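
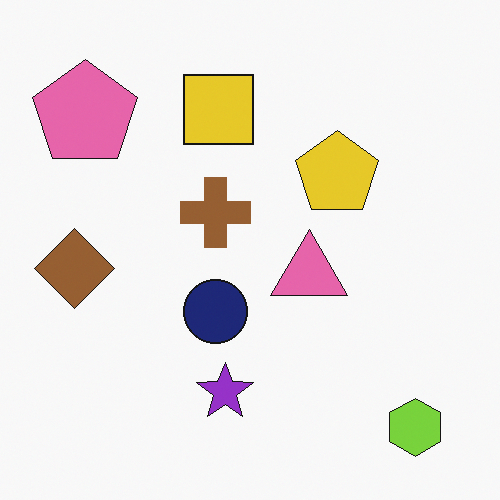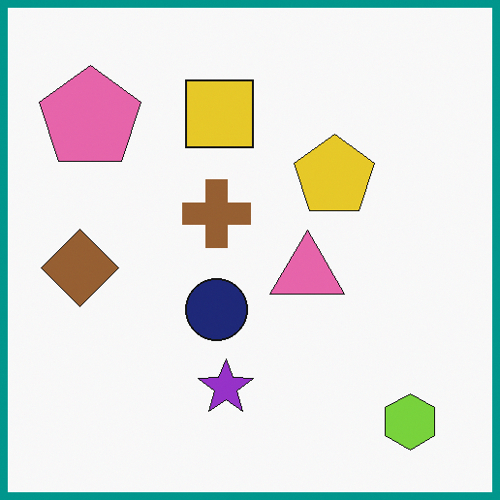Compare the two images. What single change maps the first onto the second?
Framed with a teal border.

A solid teal frame runs around the edge of the second image, with the content slightly shrunk inside it.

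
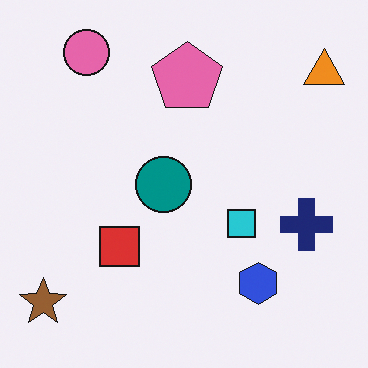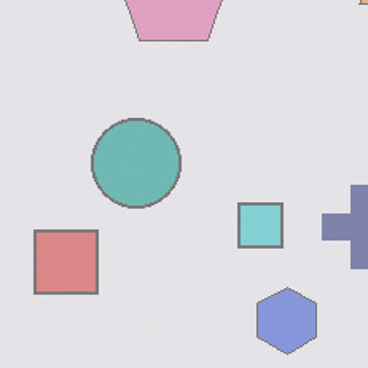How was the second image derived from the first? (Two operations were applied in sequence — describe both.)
The second image is the first cropped to a modestly smaller region and rescaled, then given much lower contrast.

The visible shapes are larger and the field of view is narrower; shapes near the original edges may be partly or wholly outside the frame — a crop-and-rescale. Tones are pushed toward mid-grey across the whole image — a global contrast change.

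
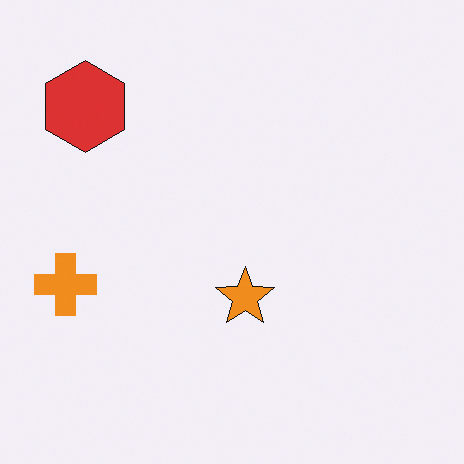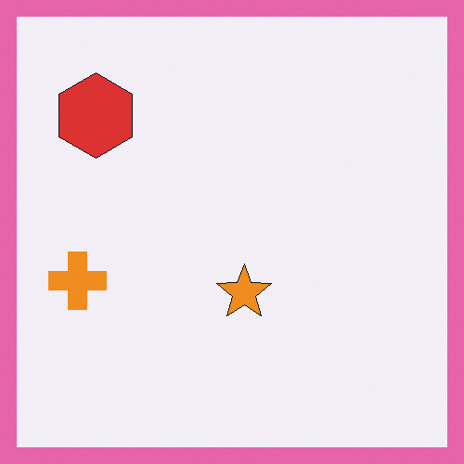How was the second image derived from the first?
This is the original image framed with a pink border.

A solid pink frame runs around the edge of the second image, with the content slightly shrunk inside it.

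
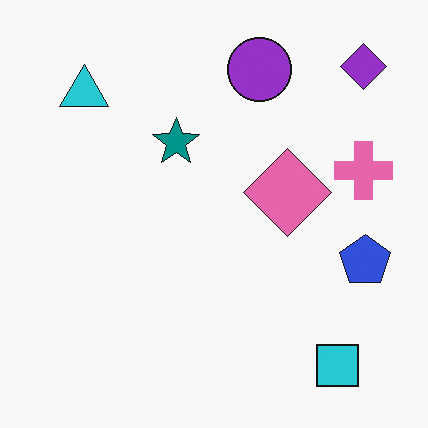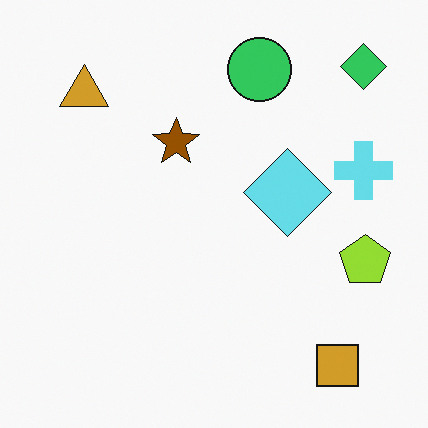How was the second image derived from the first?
This is the original image hue-shifted through roughly half the color wheel.

Every shape's color has rotated by the same amount around the hue wheel — a uniform hue shift.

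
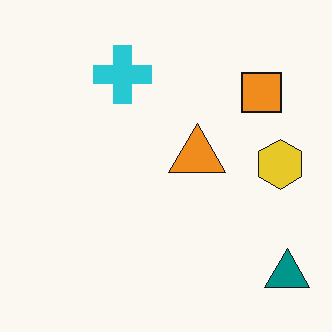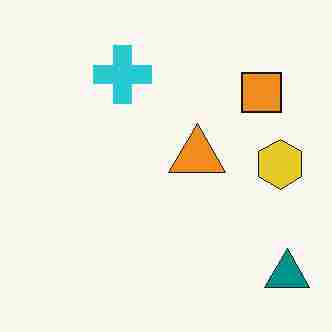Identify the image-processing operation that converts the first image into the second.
This is the original image heavily JPEG-compressed with obvious blocking artifacts.

Blocky 8×8 compression artifacts appear around shape edges and the flat background shows ringing — characteristic JPEG degradation.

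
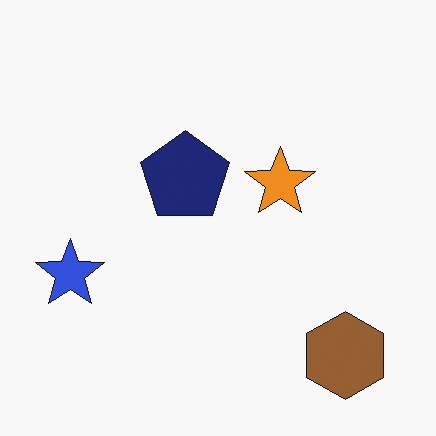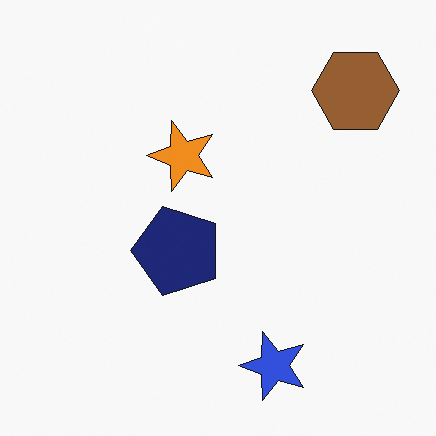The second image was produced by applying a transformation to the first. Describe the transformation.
It was rotated 90° counter-clockwise.

The brown hexagon sits in the bottom-right of the first image and the top-right of the second — consistent with a whole-image 90° counter-clockwise rotation.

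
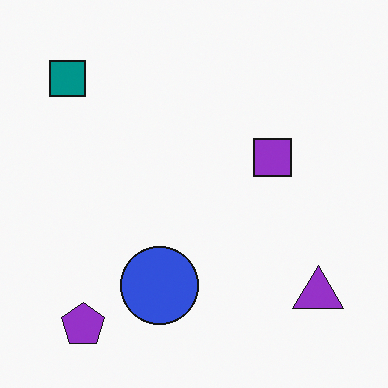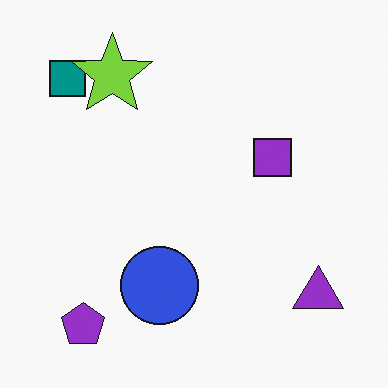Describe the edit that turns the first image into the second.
The transformation is: overlaid with an additional lime star.

A lime star appears in the second image that is absent from the first.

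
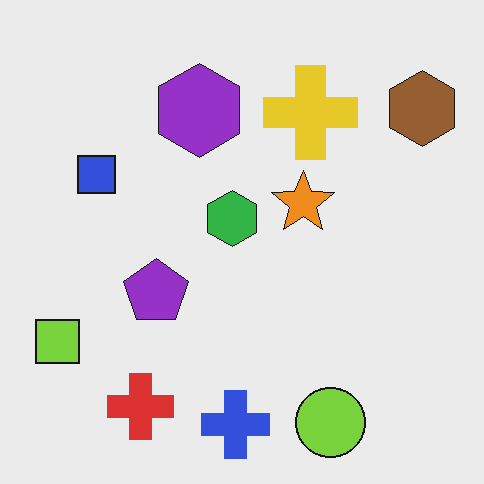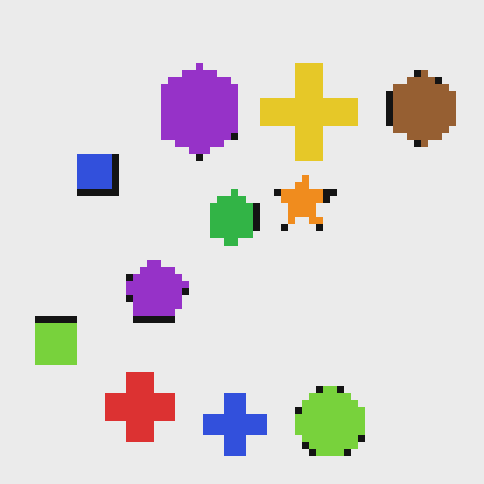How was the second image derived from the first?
This is the original image pixelated into visible square blocks.

Shapes are reduced to large square blocks; fine edges and outlines are lost — a downscale-then-upscale (mosaic) effect.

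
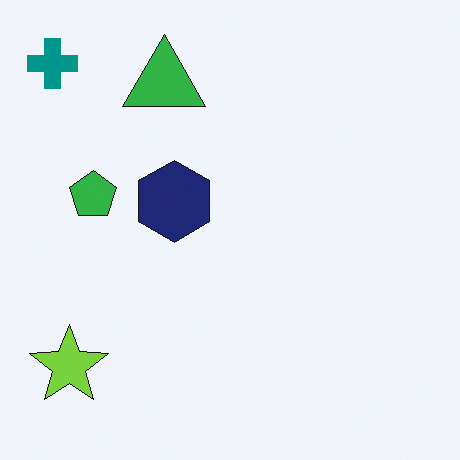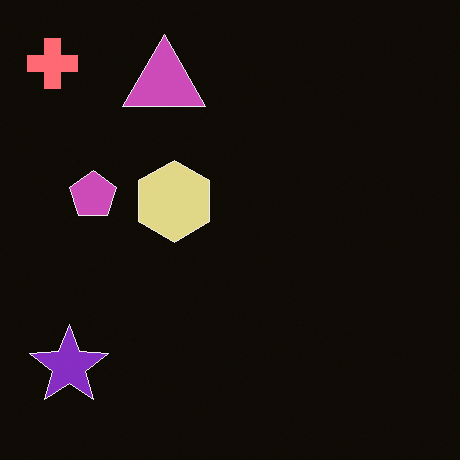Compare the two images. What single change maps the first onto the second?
Color-inverted (negative).

The light background has become dark and every shape's color is its complement — a photographic negative.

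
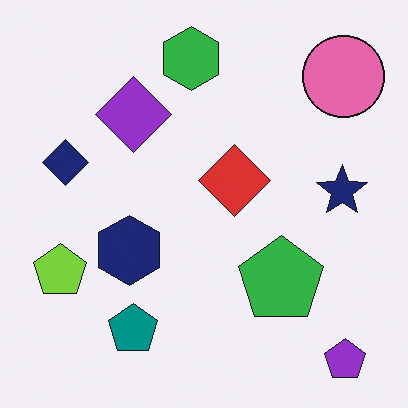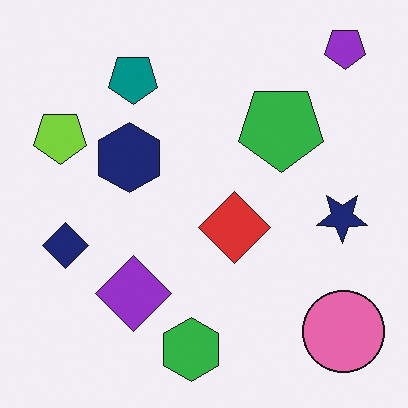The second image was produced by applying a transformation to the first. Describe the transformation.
The transformation is: flipped vertically (top ↔ bottom).

The purple pentagon is in the bottom-right of the first image and the top-right of the second — shapes on opposite sides of the horizontal midline have swapped in a mirror flip.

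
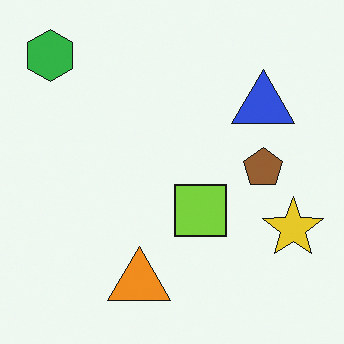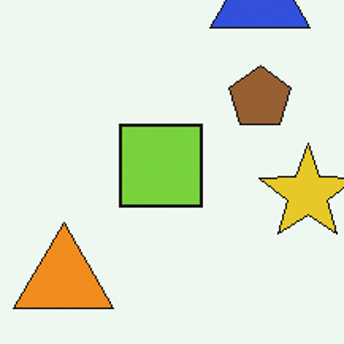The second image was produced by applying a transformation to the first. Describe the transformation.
Cropped to a modestly smaller region and rescaled.

The visible shapes are larger and the field of view is narrower; shapes near the original edges may be partly or wholly outside the frame — a crop-and-rescale.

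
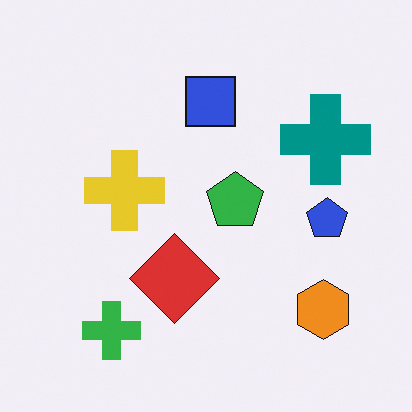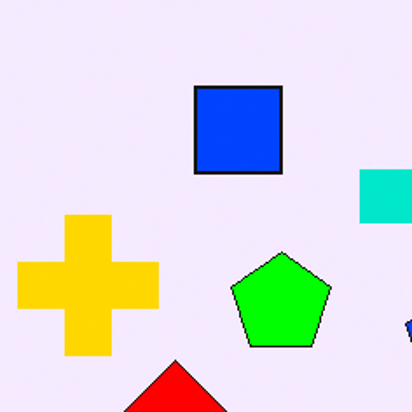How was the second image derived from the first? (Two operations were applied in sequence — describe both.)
The transformation is: made much more vivid (saturation change), then cropped tightly and scaled back up.

All colors are more vivid — a global saturation change. The visible shapes are larger and the field of view is narrower; shapes near the original edges may be partly or wholly outside the frame — a crop-and-rescale.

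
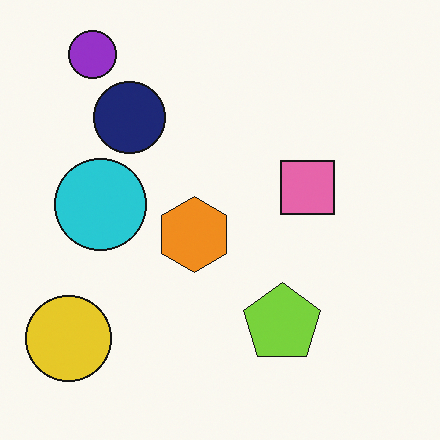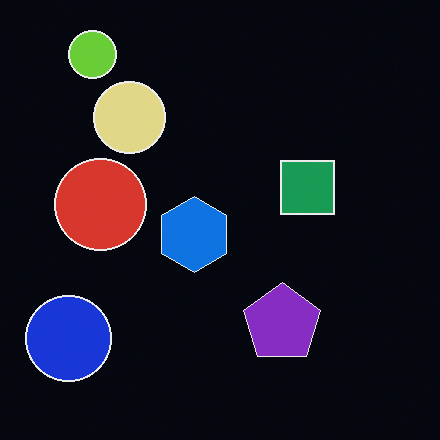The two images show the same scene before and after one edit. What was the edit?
The second image is the first color-inverted (negative).

The light background has become dark and every shape's color is its complement — a photographic negative.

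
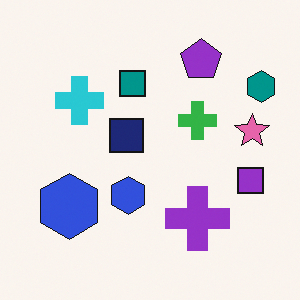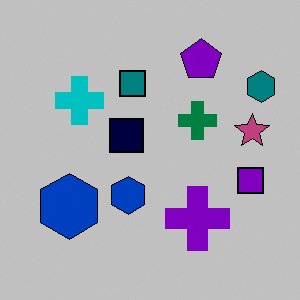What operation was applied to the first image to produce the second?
The second image is the first heavily posterized to just a handful of flat colors.

Each flat color has snapped to a coarser quantized level — most visibly, the near-white background has dropped to a flat grey.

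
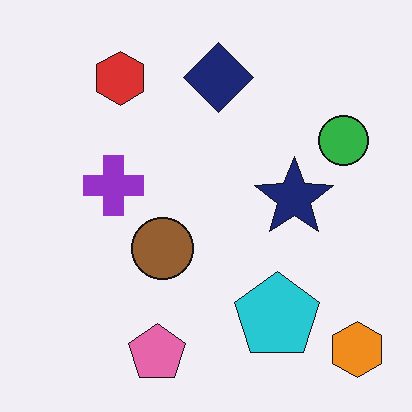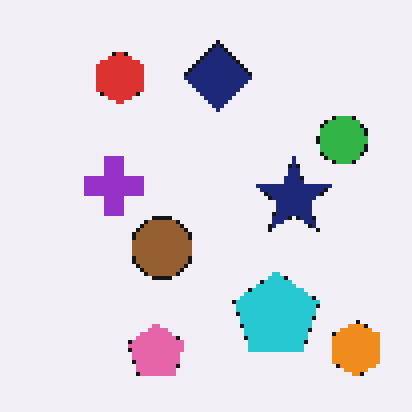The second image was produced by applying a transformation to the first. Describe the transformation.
Mildly pixelated.

Shapes are reduced to large square blocks; fine edges and outlines are lost — a downscale-then-upscale (mosaic) effect.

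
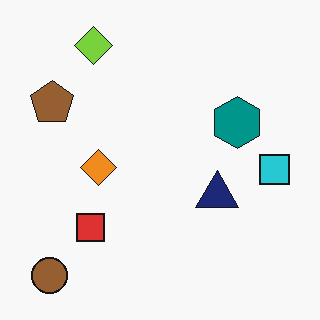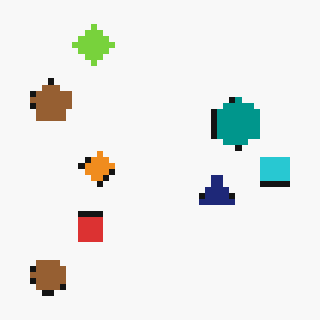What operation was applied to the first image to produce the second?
The image was moderately pixelated.

Shapes are reduced to large square blocks; fine edges and outlines are lost — a downscale-then-upscale (mosaic) effect.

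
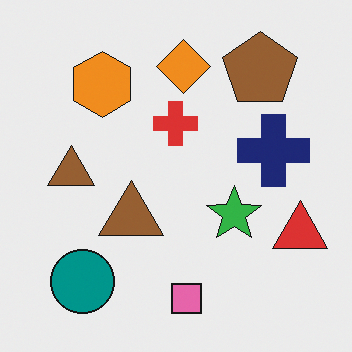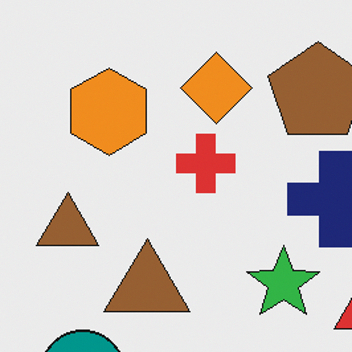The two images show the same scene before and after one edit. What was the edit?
The image was cropped slightly and scaled back up.

The visible shapes are larger and the field of view is narrower; shapes near the original edges may be partly or wholly outside the frame — a crop-and-rescale.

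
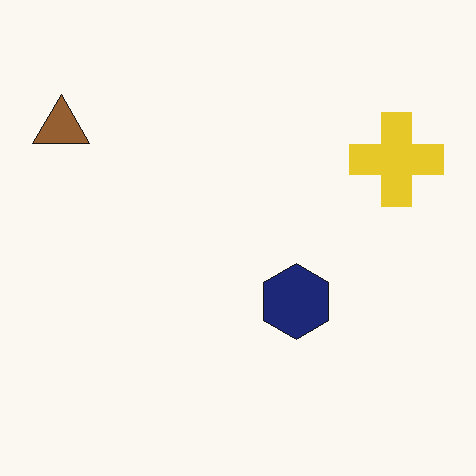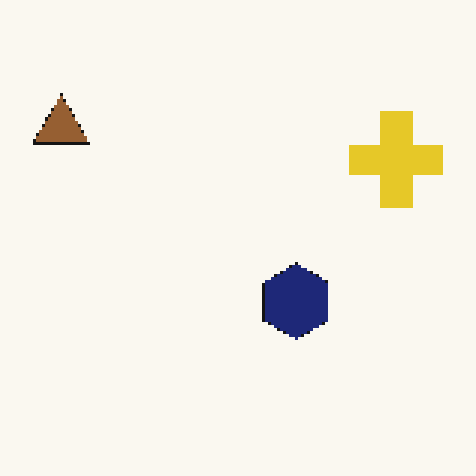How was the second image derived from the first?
Lightly pixelated (a mild mosaic effect).

Shapes are reduced to large square blocks; fine edges and outlines are lost — a downscale-then-upscale (mosaic) effect.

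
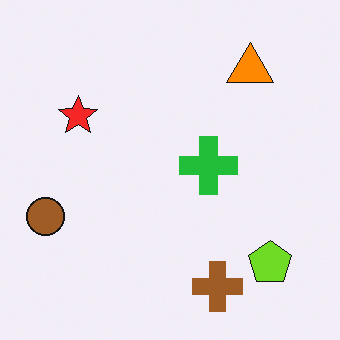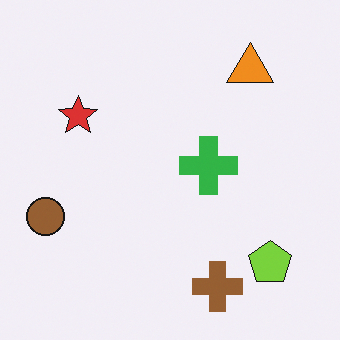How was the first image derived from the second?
The first image is the second slightly oversaturated.

All colors are more vivid — a global saturation change.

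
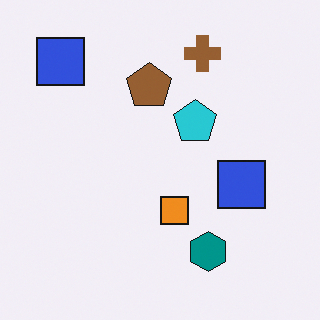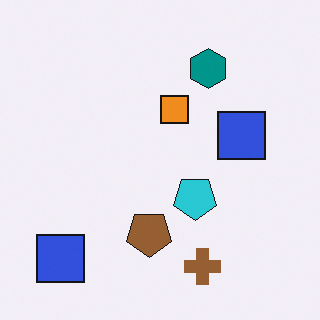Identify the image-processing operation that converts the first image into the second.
This is the original image flipped vertically (top ↔ bottom).

The brown cross is in the top of the first image and the bottom of the second — shapes on opposite sides of the horizontal midline have swapped in a mirror flip.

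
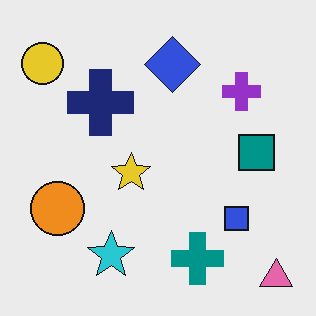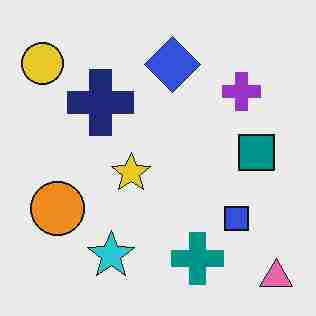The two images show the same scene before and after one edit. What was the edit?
Degraded with heavy JPEG compression.

Blocky 8×8 compression artifacts appear around shape edges and the flat background shows ringing — characteristic JPEG degradation.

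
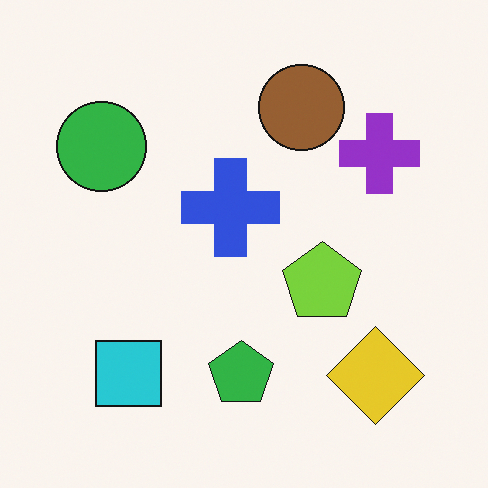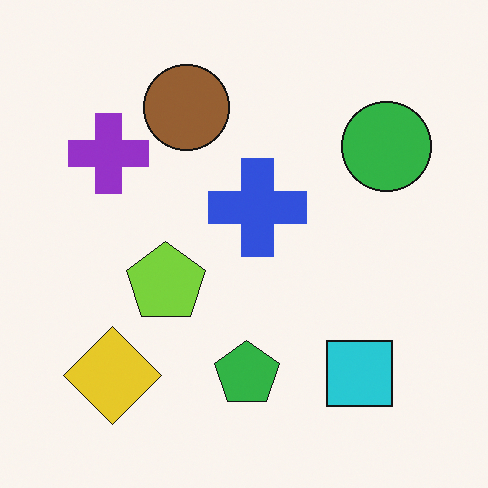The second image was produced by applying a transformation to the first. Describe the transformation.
The transformation is: flipped horizontally (left ↔ right).

The green circle is in the top-left of the first image and the top-right of the second — shapes on opposite sides of the vertical midline have swapped in a mirror flip.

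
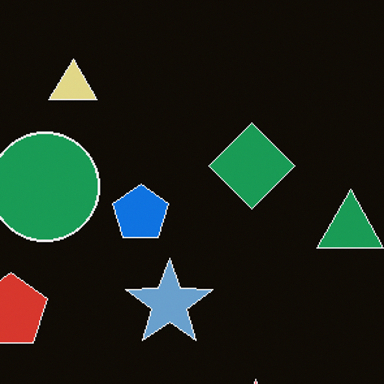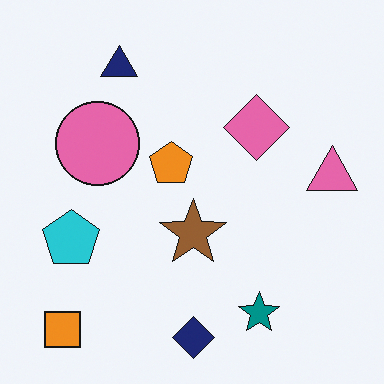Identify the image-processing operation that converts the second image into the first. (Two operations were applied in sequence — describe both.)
Color-inverted (negative), then cropped slightly and scaled back up.

The light background has become dark and every shape's color is its complement — a photographic negative. The visible shapes are larger and the field of view is narrower; shapes near the original edges may be partly or wholly outside the frame — a crop-and-rescale.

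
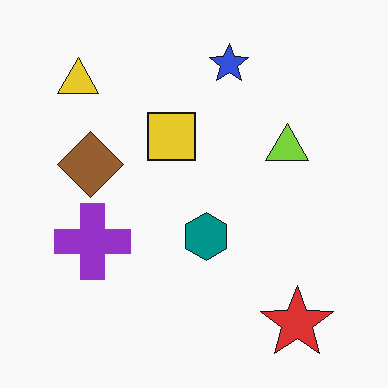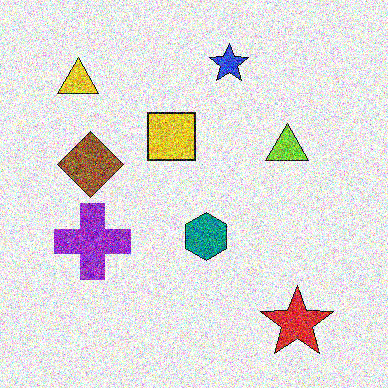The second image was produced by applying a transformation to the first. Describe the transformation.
Degraded with heavy additive noise.

Random speckle covers the whole image, including the flat background.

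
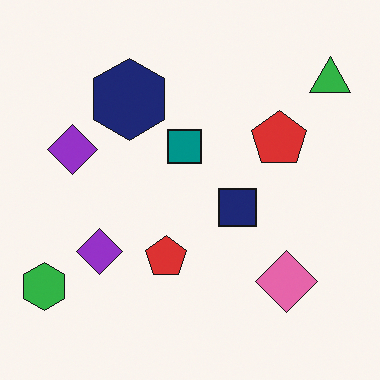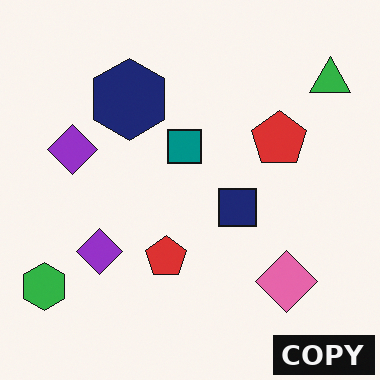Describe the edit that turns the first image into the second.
This is the original image watermarked with the text "COPY" in the lower-right corner.

A dark label reading "COPY" appears in the lower-right corner.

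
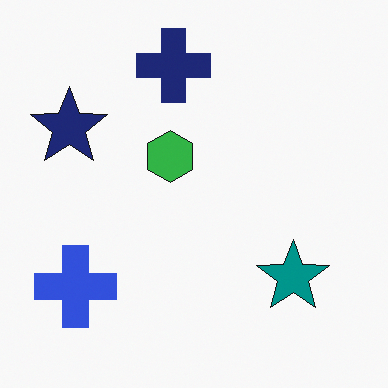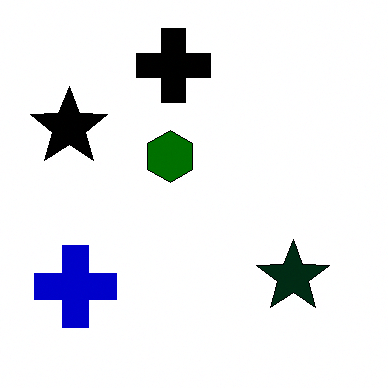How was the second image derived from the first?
This is the original image boosted in contrast.

Tones are pushed away from mid-grey across the whole image — a global contrast change.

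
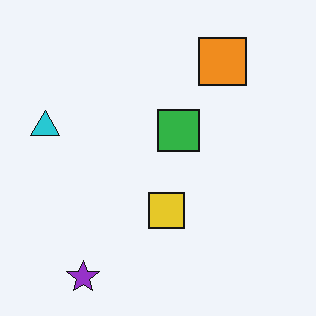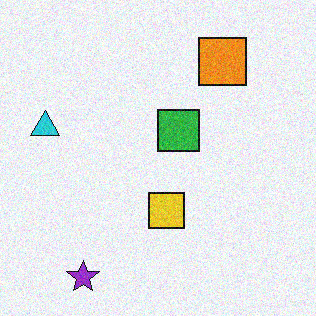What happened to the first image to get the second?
Degraded with moderate additive noise.

Random speckle covers the whole image, including the flat background.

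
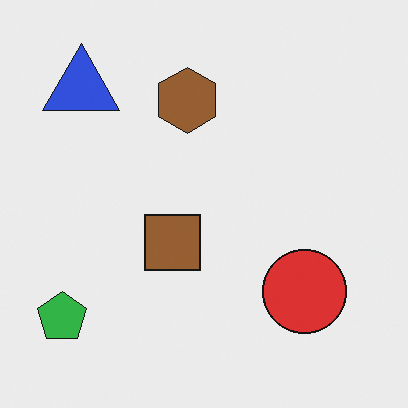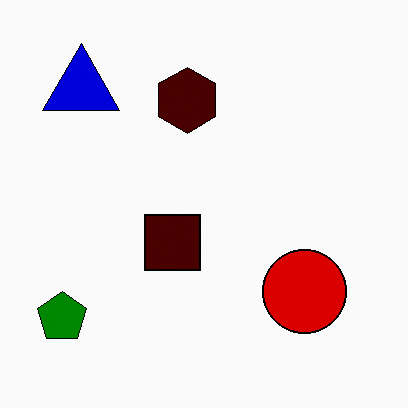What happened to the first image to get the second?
This is the original image given much higher contrast.

Tones are pushed away from mid-grey across the whole image — a global contrast change.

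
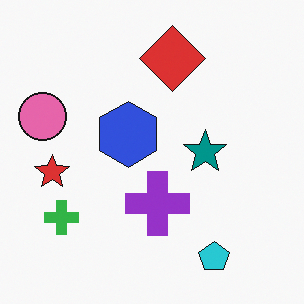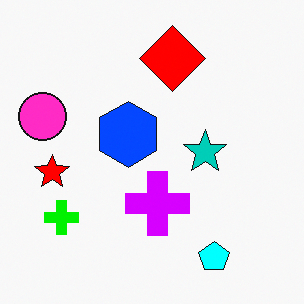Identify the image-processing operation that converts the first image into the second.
It was heavily oversaturated.

All colors are more vivid — a global saturation change.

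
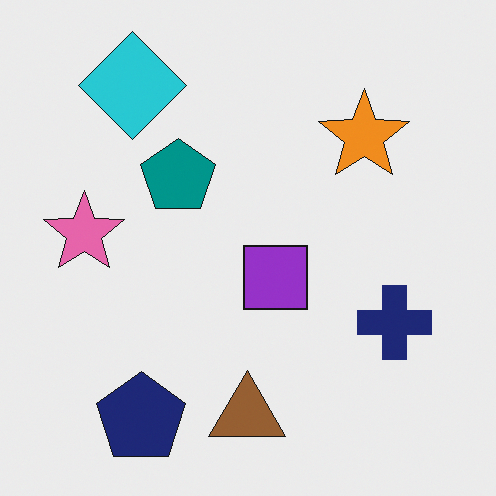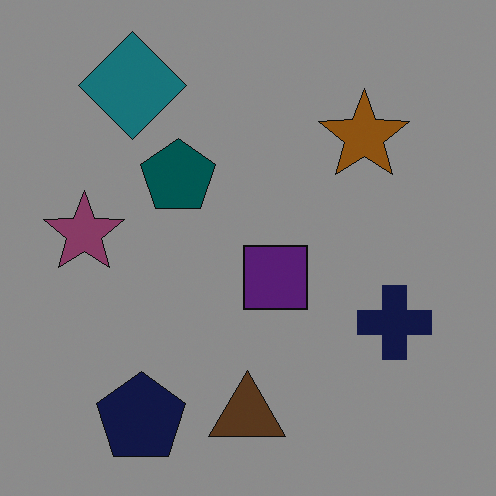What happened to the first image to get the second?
The second image is the first substantially darkened.

Every pixel — background and shapes alike — is uniformly darkened.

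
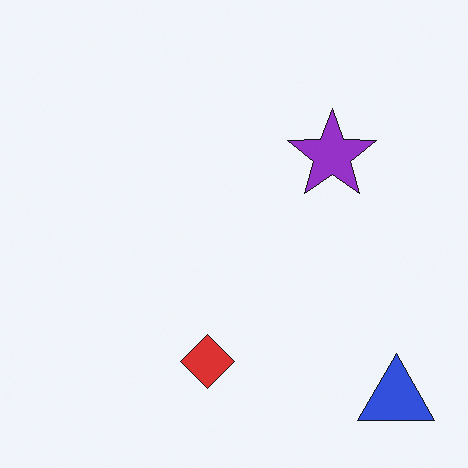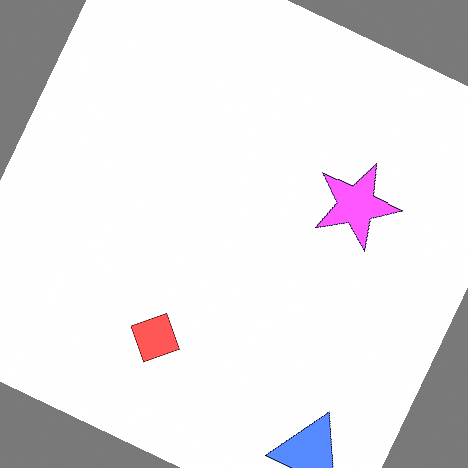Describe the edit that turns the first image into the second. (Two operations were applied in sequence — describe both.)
This is the original image rotated clockwise by a moderate amount, then brightened a lot.

Every shape is tilted by the same angle and the image corners show triangular fill wedges — a whole-image rotation by a non-right angle. Every pixel — background and shapes alike — is uniformly brightened.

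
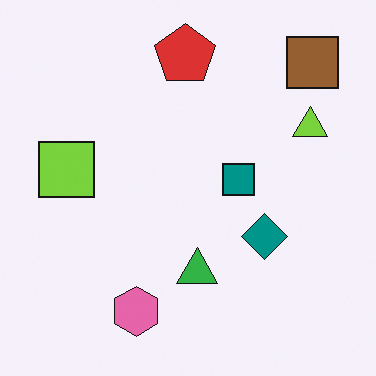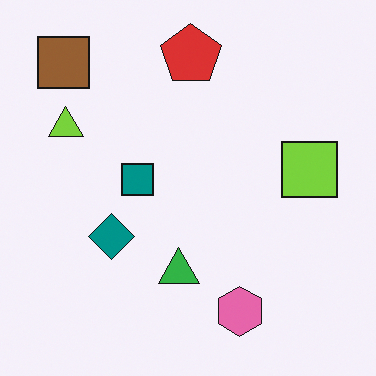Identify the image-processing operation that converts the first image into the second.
The transformation is: flipped horizontally (left ↔ right).

The brown square is in the top-right of the first image and the top-left of the second — shapes on opposite sides of the vertical midline have swapped in a mirror flip.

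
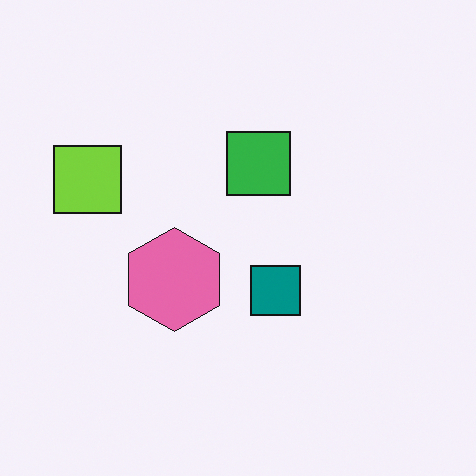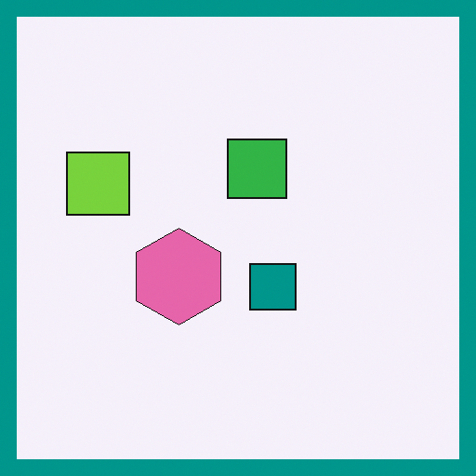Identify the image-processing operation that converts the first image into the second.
The image was framed with a teal border.

A solid teal frame runs around the edge of the second image, with the content slightly shrunk inside it.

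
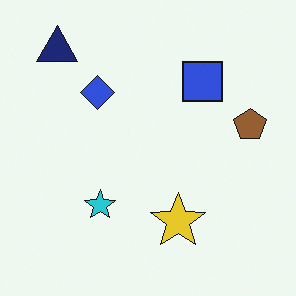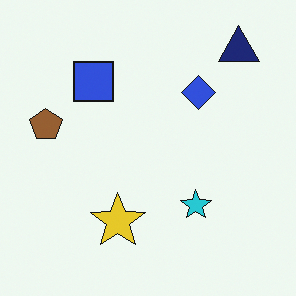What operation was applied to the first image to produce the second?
This is the original image flipped horizontally (left ↔ right).

The brown pentagon is in the right of the first image and the left of the second — shapes on opposite sides of the vertical midline have swapped in a mirror flip.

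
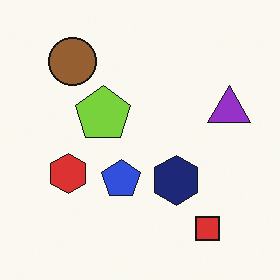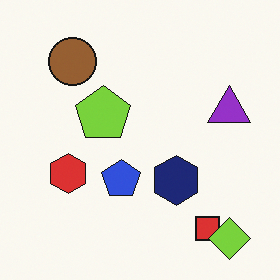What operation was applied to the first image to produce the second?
The image was overlaid with an additional lime diamond.

A lime diamond appears in the second image that is absent from the first.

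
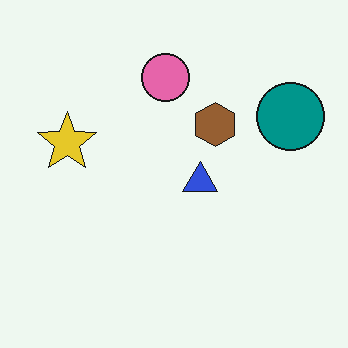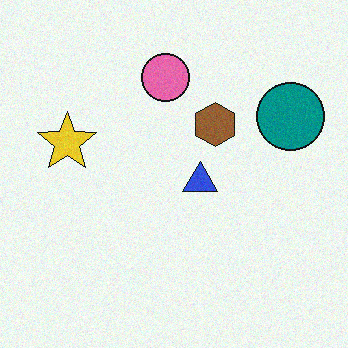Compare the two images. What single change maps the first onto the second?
Degraded with subtle gaussian noise.

Random speckle covers the whole image, including the flat background.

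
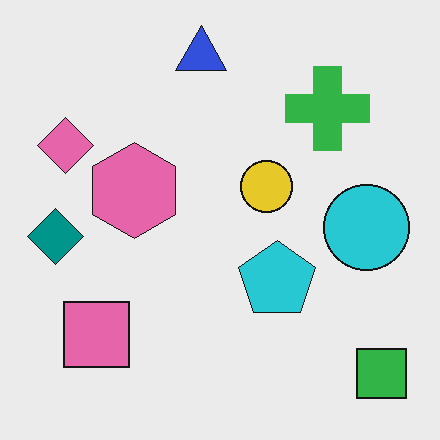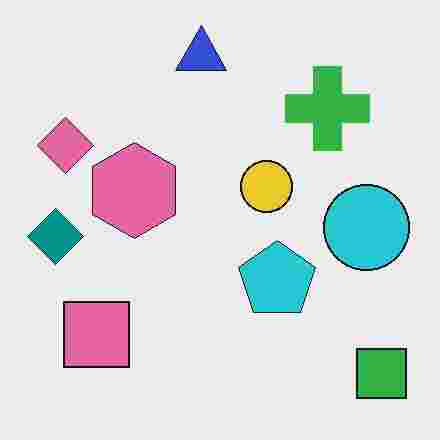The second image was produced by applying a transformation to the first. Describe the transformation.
The image was heavily JPEG-compressed with obvious blocking artifacts.

Blocky 8×8 compression artifacts appear around shape edges and the flat background shows ringing — characteristic JPEG degradation.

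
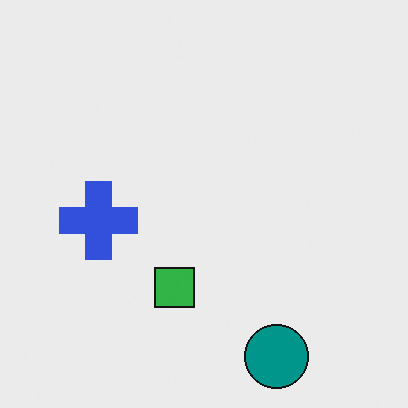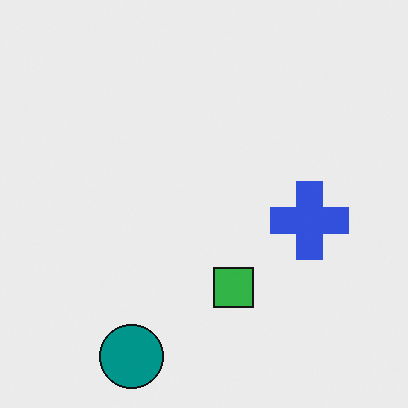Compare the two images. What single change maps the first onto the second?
The second image is the first flipped horizontally (left ↔ right).

The blue cross is in the left of the first image and the right of the second — shapes on opposite sides of the vertical midline have swapped in a mirror flip.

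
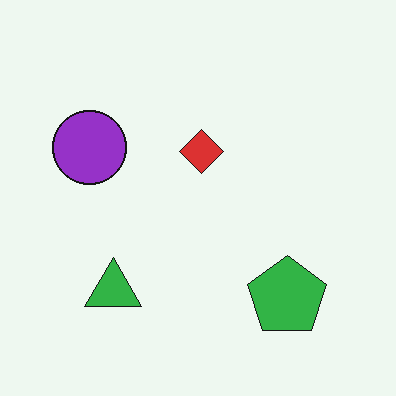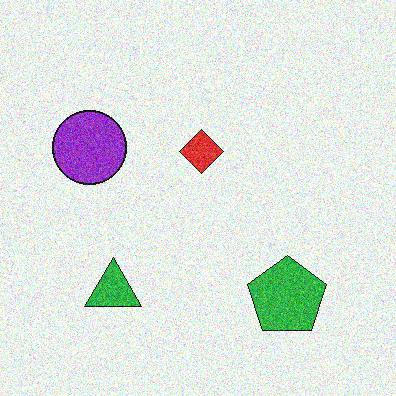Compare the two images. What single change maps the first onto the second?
This is the original image degraded with moderate additive noise.

Random speckle covers the whole image, including the flat background.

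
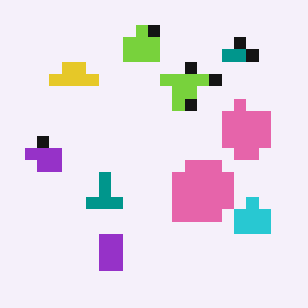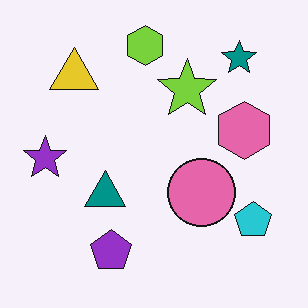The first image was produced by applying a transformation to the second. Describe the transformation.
It was heavily pixelated into large blocks.

Shapes are reduced to large square blocks; fine edges and outlines are lost — a downscale-then-upscale (mosaic) effect.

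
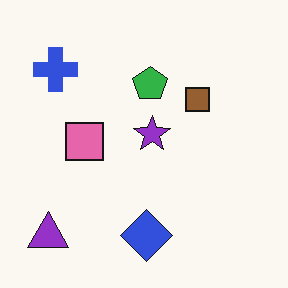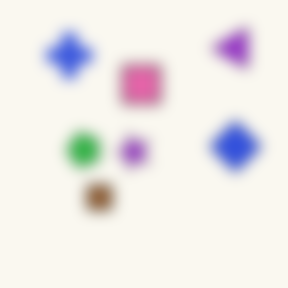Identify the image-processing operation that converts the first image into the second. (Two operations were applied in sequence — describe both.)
Transposed (reflected across the top-left ↔ bottom-right diagonal), then heavily blurred.

Shapes have swapped their row and column positions — what was in the top-right is now in the bottom-left — a diagonal reflection. Shape edges and outlines are uniformly softened across the whole image.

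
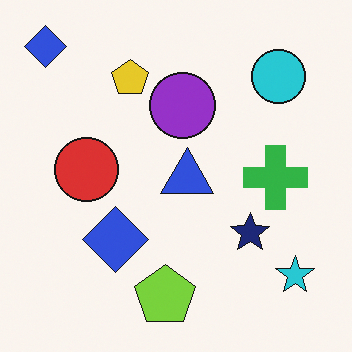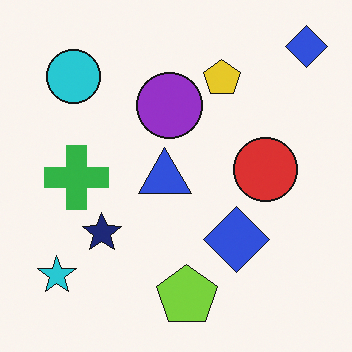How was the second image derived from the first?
The second image is the first flipped horizontally (left ↔ right).

The cyan star is in the bottom-right of the first image and the bottom-left of the second — shapes on opposite sides of the vertical midline have swapped in a mirror flip.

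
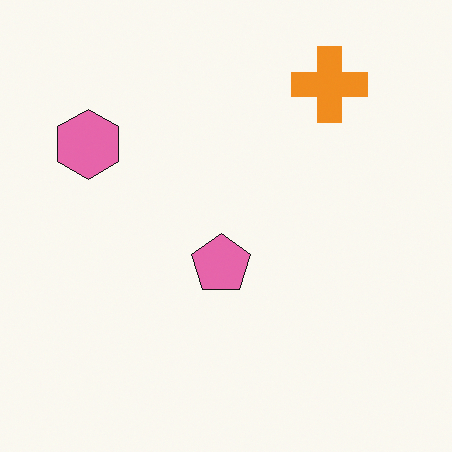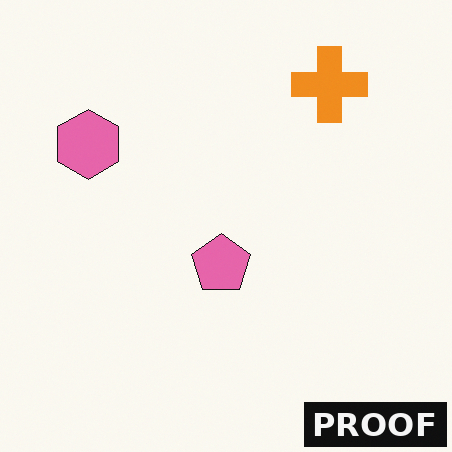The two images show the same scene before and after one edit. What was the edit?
The image was watermarked with the text "PROOF" in the lower-right corner.

A dark label reading "PROOF" appears in the lower-right corner.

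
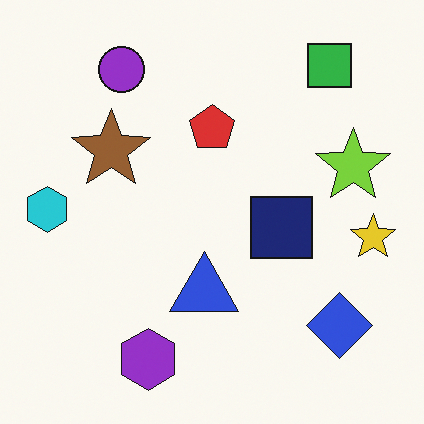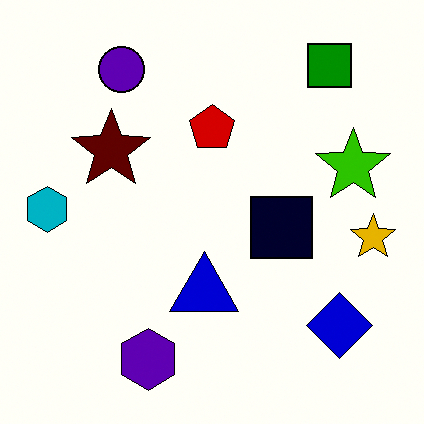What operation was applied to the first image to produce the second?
It was given much higher contrast.

Tones are pushed away from mid-grey across the whole image — a global contrast change.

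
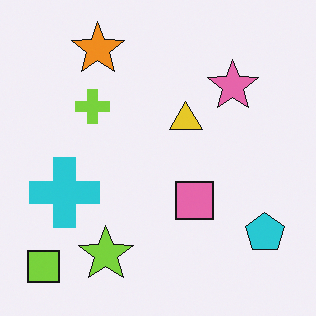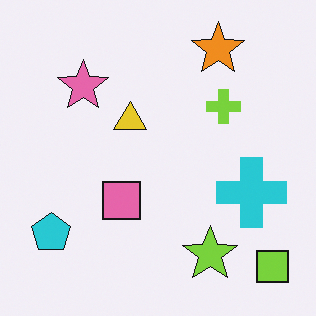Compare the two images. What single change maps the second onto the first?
The image was flipped horizontally (left ↔ right).

The lime square is in the bottom-right of the second image and the bottom-left of the first — shapes on opposite sides of the vertical midline have swapped in a mirror flip.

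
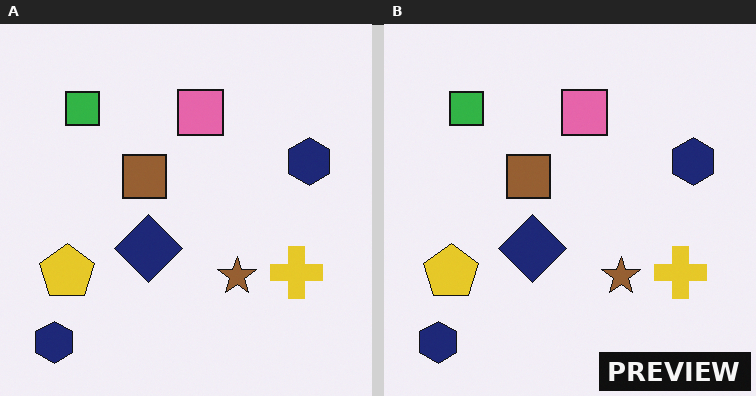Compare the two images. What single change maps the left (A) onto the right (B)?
Watermarked with the text "PREVIEW" in the lower-right corner.

A dark label reading "PREVIEW" appears in the lower-right corner.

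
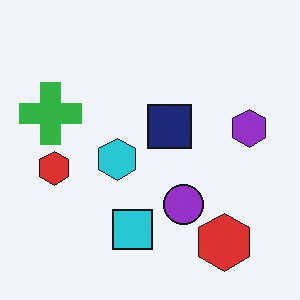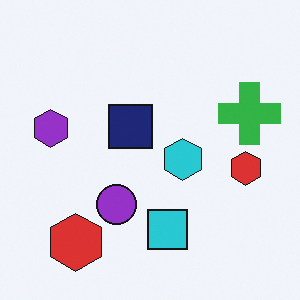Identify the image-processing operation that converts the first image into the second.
This is the original image flipped horizontally (left ↔ right).

The green cross is in the left of the first image and the right of the second — shapes on opposite sides of the vertical midline have swapped in a mirror flip.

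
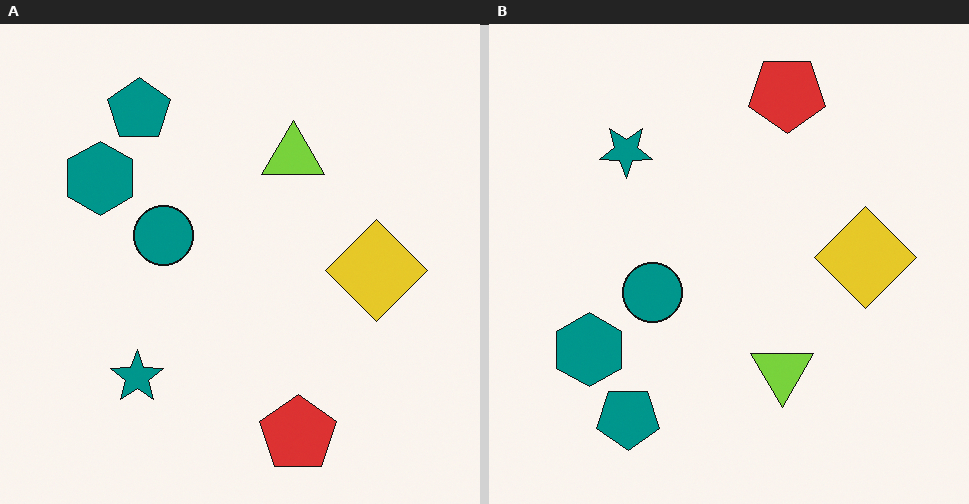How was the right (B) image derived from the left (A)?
It was flipped vertically (top ↔ bottom).

The red pentagon is in the bottom of the left (A) image and the top of the right (B) — shapes on opposite sides of the horizontal midline have swapped in a mirror flip.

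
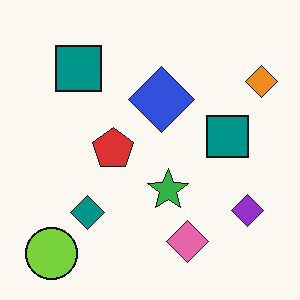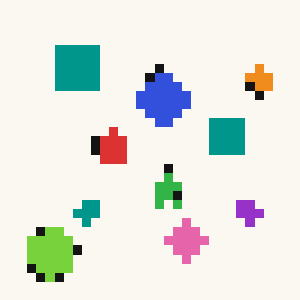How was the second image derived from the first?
The transformation is: coarsely pixelated.

Shapes are reduced to large square blocks; fine edges and outlines are lost — a downscale-then-upscale (mosaic) effect.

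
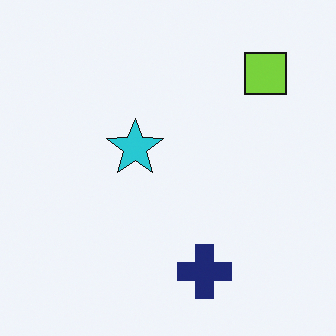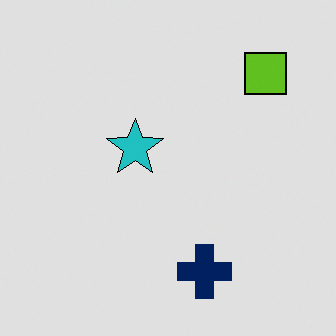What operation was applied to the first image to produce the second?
This is the original image moderately posterized.

Each flat color has snapped to a coarser quantized level — most visibly, the near-white background has dropped to a flat grey.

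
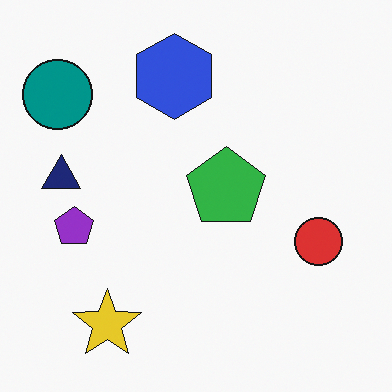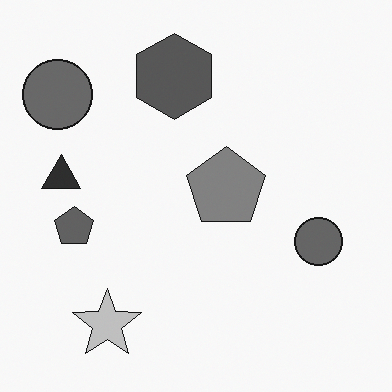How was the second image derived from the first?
Converted to grayscale.

All color is removed — every shape is now a shade of grey.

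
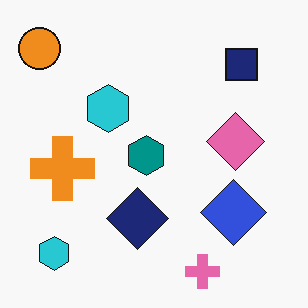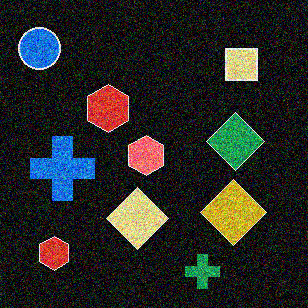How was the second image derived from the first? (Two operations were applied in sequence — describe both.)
It was color-inverted (negative), then degraded with strong gaussian noise.

The light background has become dark and every shape's color is its complement — a photographic negative. Random speckle covers the whole image, including the flat background.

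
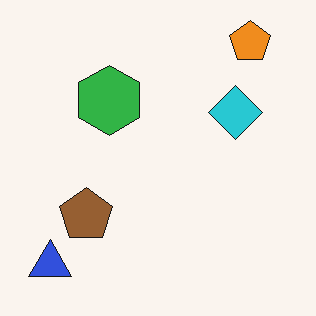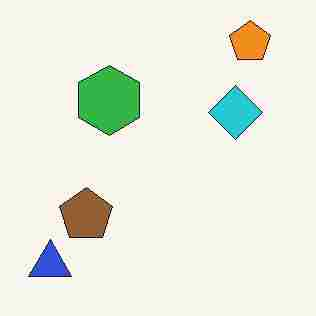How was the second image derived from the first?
Degraded with heavy JPEG compression.

Blocky 8×8 compression artifacts appear around shape edges and the flat background shows ringing — characteristic JPEG degradation.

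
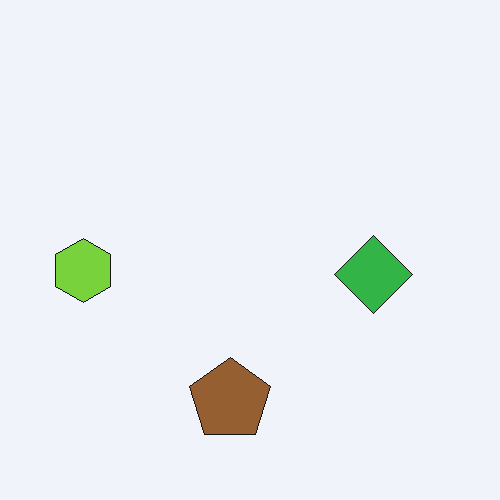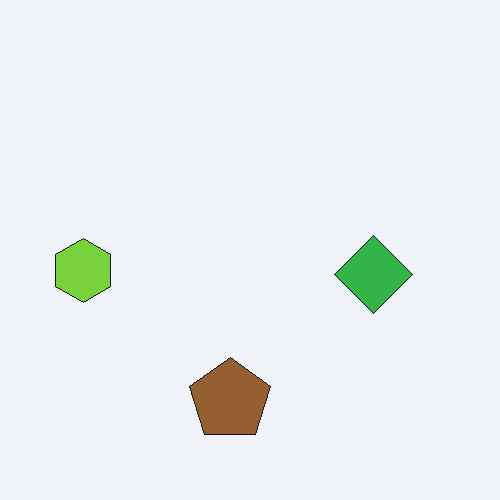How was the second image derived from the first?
It was JPEG-compressed with visible artifacts.

Blocky 8×8 compression artifacts appear around shape edges and the flat background shows ringing — characteristic JPEG degradation.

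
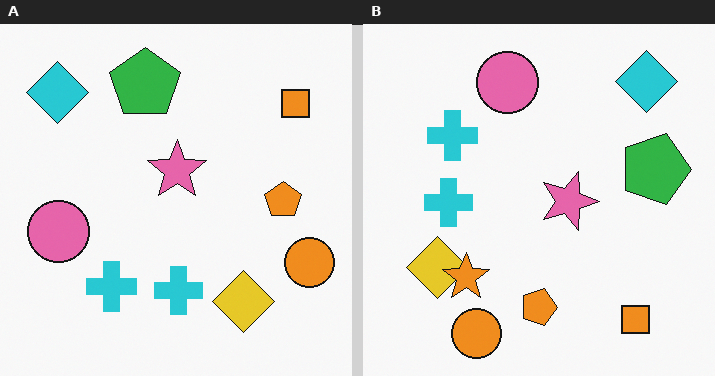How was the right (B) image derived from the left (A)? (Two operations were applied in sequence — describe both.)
The image was rotated 90° clockwise, then overlaid with an additional orange star.

The cyan diamond sits in the top-left of the left (A) image and the top-right of the right (B) — consistent with a whole-image 90° clockwise rotation. An orange star appears in the right (B) image that is absent from the left (A).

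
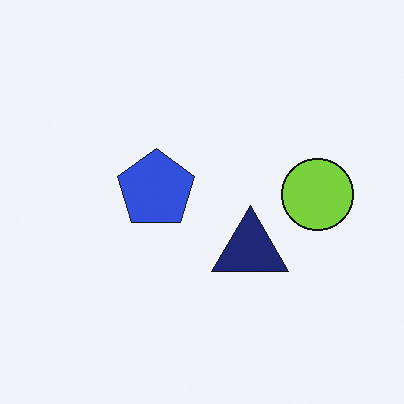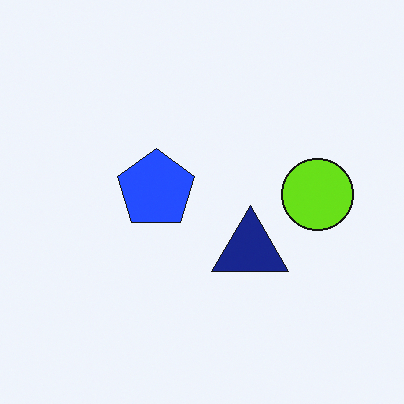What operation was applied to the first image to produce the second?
Slightly oversaturated.

All colors are more vivid — a global saturation change.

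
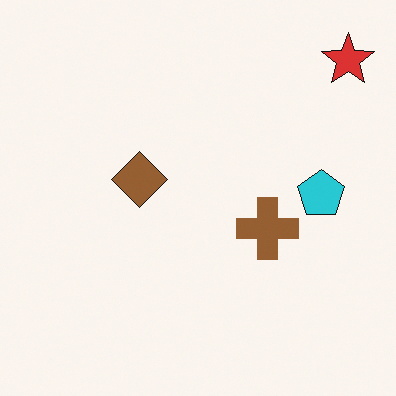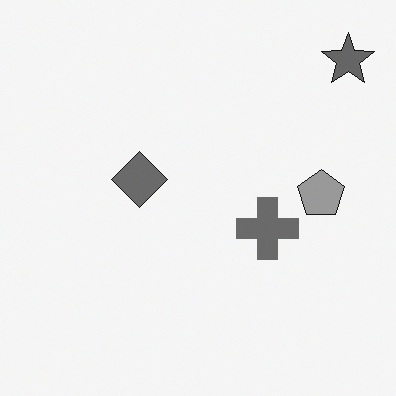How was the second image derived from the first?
This is the original image converted to grayscale.

All color is removed — every shape is now a shade of grey.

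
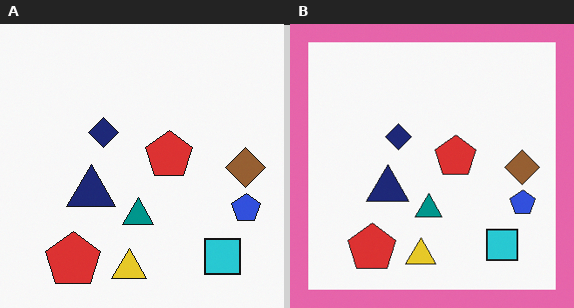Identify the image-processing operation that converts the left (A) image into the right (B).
Framed with a pink border.

A solid pink frame runs around the edge of the right (B) image, with the content slightly shrunk inside it.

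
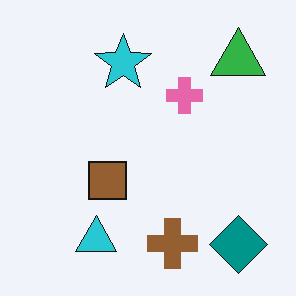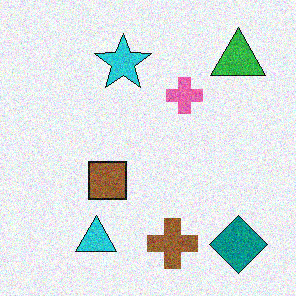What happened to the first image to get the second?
The transformation is: degraded with moderate additive noise.

Random speckle covers the whole image, including the flat background.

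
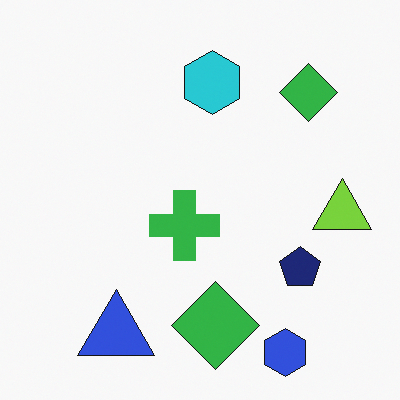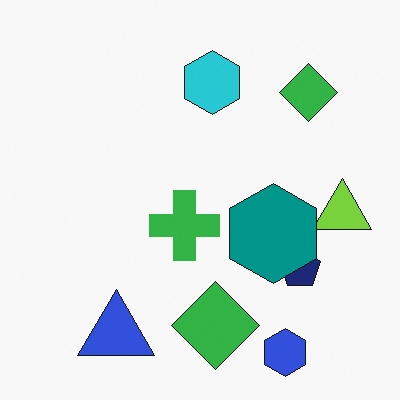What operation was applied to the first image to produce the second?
The transformation is: overlaid with an additional teal hexagon.

A teal hexagon appears in the second image that is absent from the first.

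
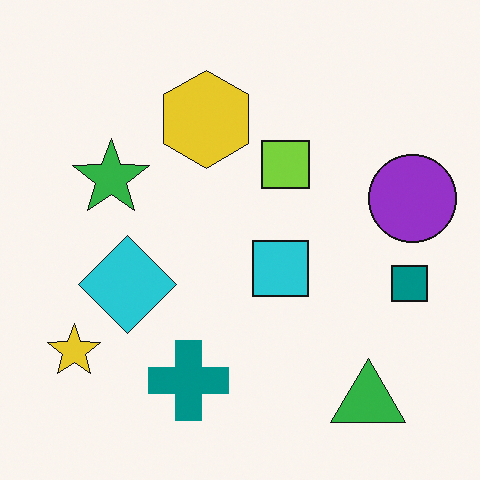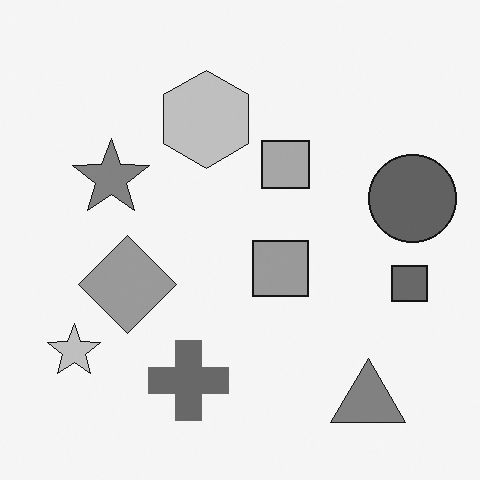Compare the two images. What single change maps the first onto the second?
This is the original image converted to grayscale.

All color is removed — every shape is now a shade of grey.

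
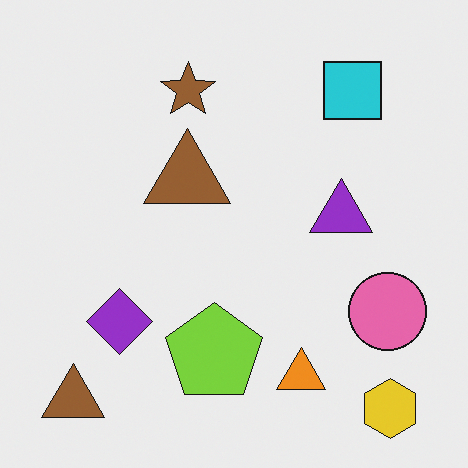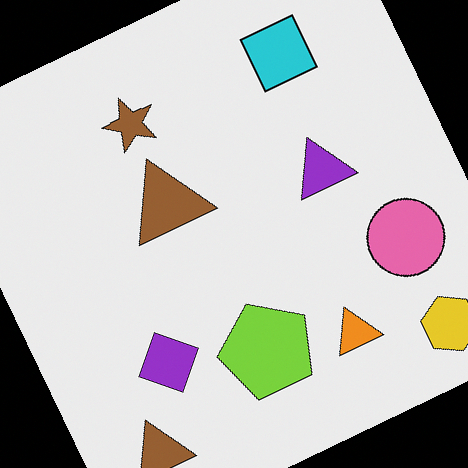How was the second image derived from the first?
This is the original image rotated counter-clockwise by a clearly visible amount.

Every shape is tilted by the same angle and the image corners show triangular fill wedges — a whole-image rotation by a non-right angle.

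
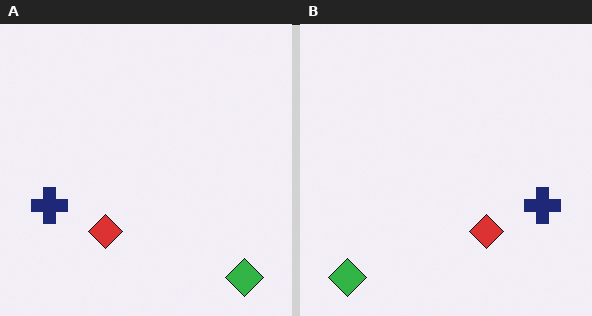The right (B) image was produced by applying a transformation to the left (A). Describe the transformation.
It was flipped horizontally (left ↔ right).

The green diamond is in the bottom-right of the left (A) image and the bottom-left of the right (B) — shapes on opposite sides of the vertical midline have swapped in a mirror flip.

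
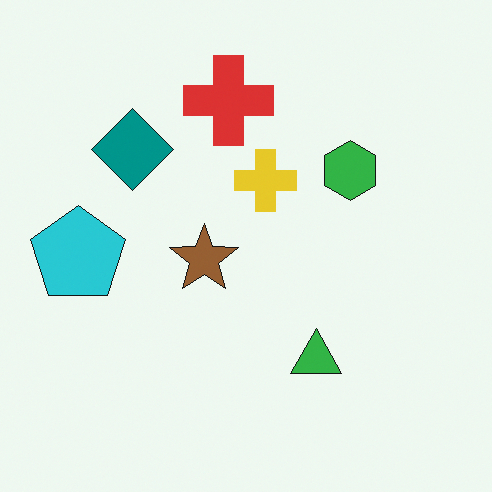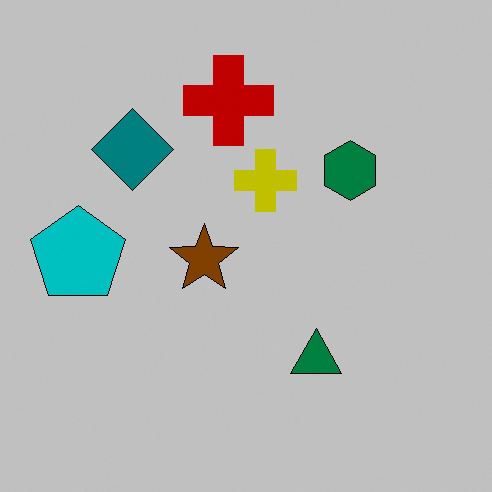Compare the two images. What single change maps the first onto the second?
The second image is the first heavily posterized to just a handful of flat colors.

Each flat color has snapped to a coarser quantized level — most visibly, the near-white background has dropped to a flat grey.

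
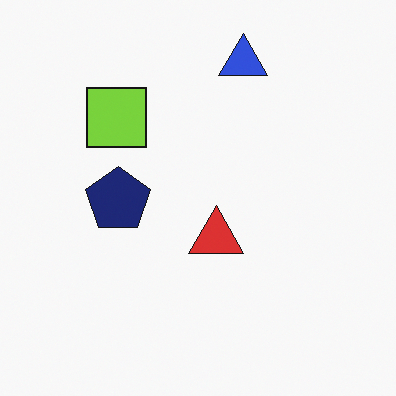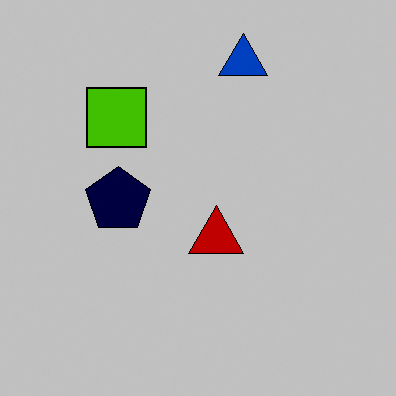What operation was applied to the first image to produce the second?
The transformation is: aggressively posterized.

Each flat color has snapped to a coarser quantized level — most visibly, the near-white background has dropped to a flat grey.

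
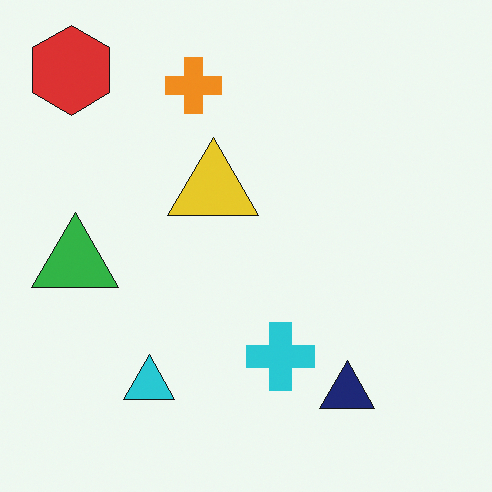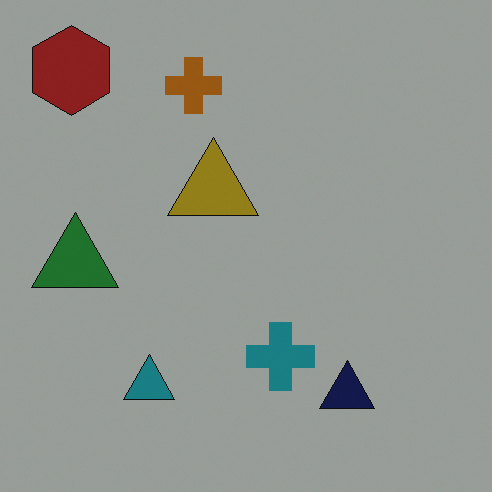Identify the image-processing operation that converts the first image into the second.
The second image is the first substantially darkened.

Every pixel — background and shapes alike — is uniformly darkened.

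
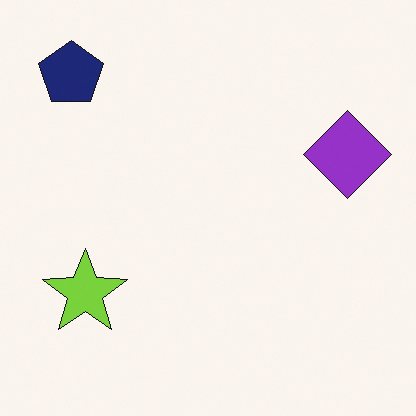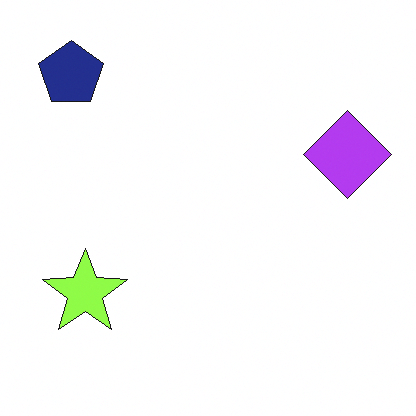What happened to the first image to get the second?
The transformation is: brightened a little.

Every pixel — background and shapes alike — is uniformly brightened.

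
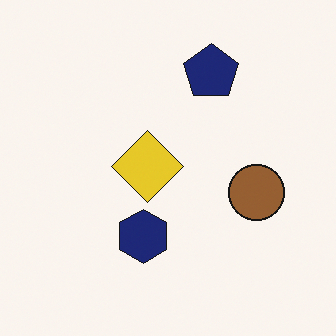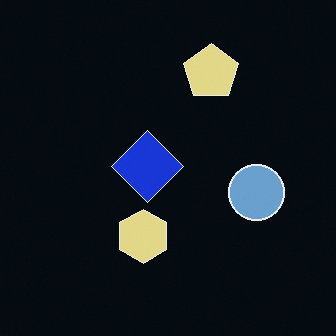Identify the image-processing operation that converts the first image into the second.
It was color-inverted (negative).

The light background has become dark and every shape's color is its complement — a photographic negative.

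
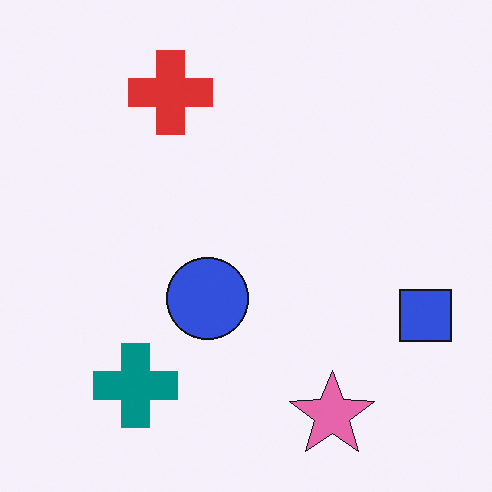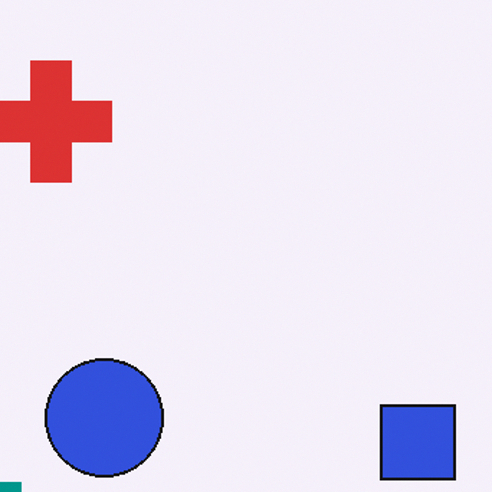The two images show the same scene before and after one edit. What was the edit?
The second image is the first cropped slightly and scaled back up.

The visible shapes are larger and the field of view is narrower; shapes near the original edges may be partly or wholly outside the frame — a crop-and-rescale.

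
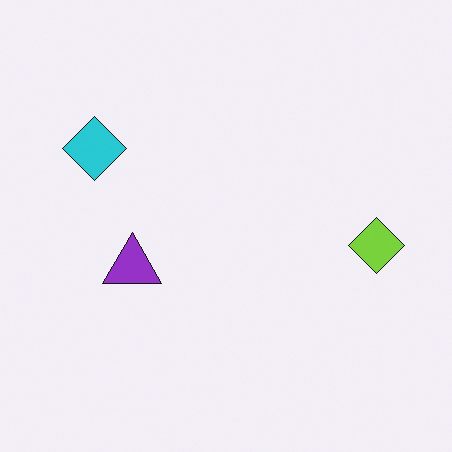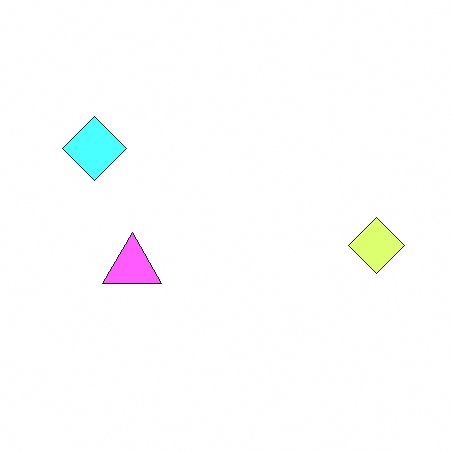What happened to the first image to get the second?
This is the original image noticeably brightened.

Every pixel — background and shapes alike — is uniformly brightened.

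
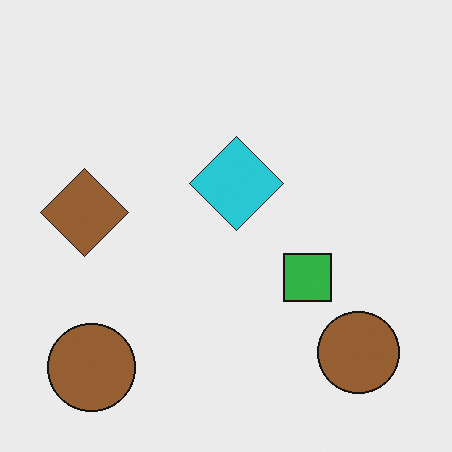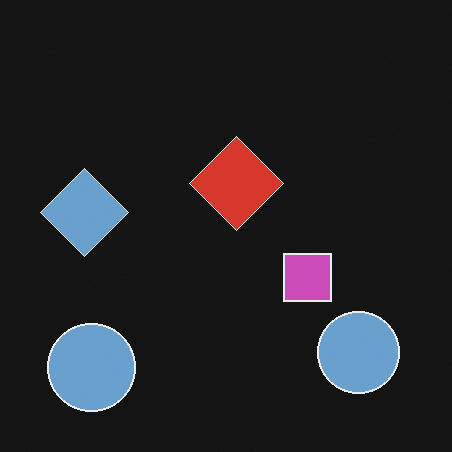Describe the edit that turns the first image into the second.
This is the original image color-inverted (negative).

The light background has become dark and every shape's color is its complement — a photographic negative.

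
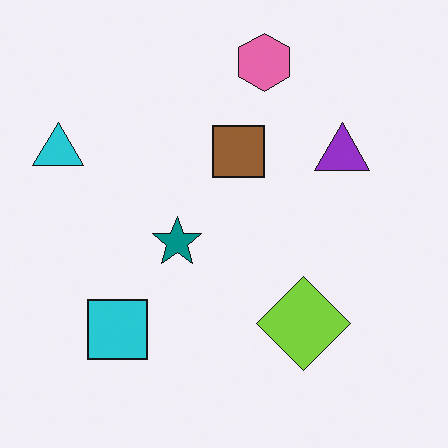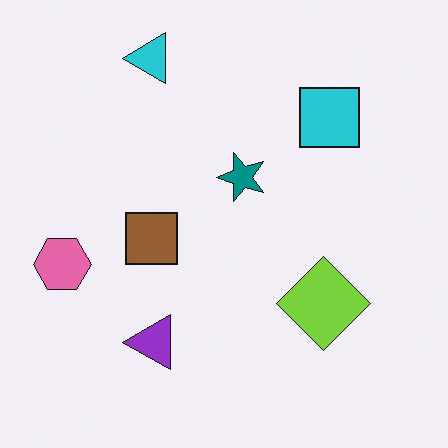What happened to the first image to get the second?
This is the original image transposed (reflected across the top-left ↔ bottom-right diagonal).

Shapes have swapped their row and column positions — what was in the top-right is now in the bottom-left — a diagonal reflection.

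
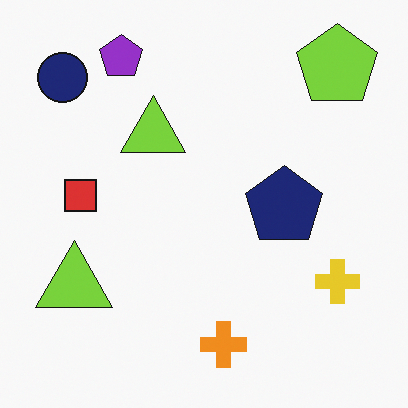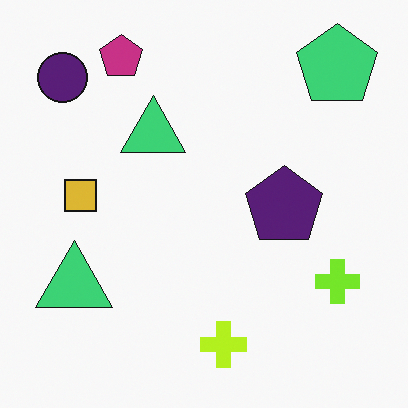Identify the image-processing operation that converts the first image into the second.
The transformation is: hue-shifted by a small amount.

Every shape's color has rotated by the same amount around the hue wheel — a uniform hue shift.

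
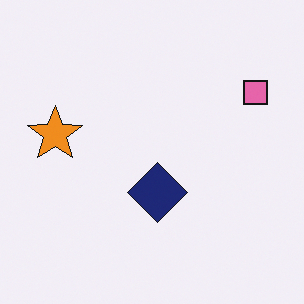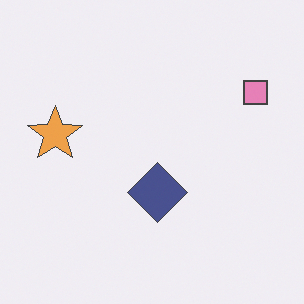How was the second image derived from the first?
The image was given slightly reduced contrast.

Tones are pushed toward mid-grey across the whole image — a global contrast change.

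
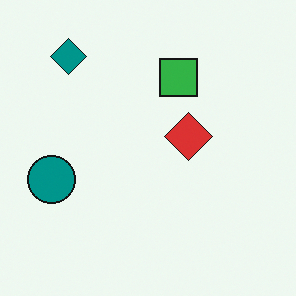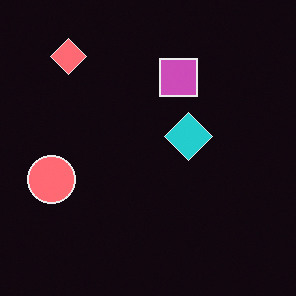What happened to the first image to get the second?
It was color-inverted (negative).

The light background has become dark and every shape's color is its complement — a photographic negative.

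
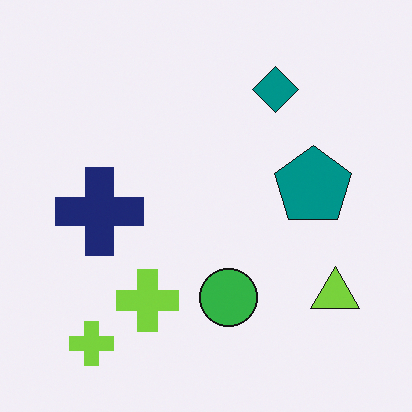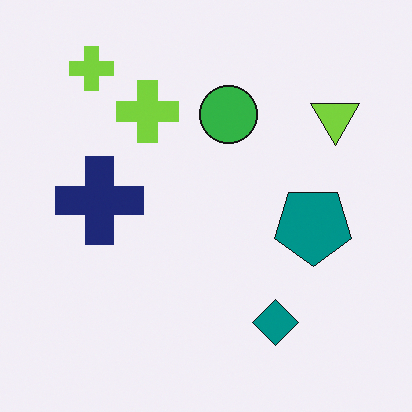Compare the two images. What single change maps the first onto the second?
The transformation is: flipped vertically (top ↔ bottom).

The teal diamond is in the top-right of the first image and the bottom-right of the second — shapes on opposite sides of the horizontal midline have swapped in a mirror flip.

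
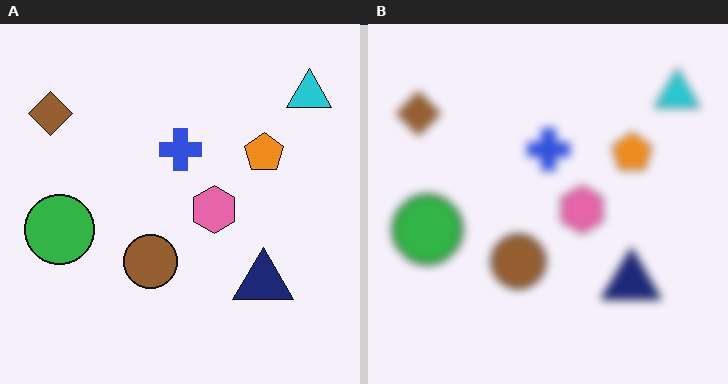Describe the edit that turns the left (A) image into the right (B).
The right (B) image is the left (A) noticeably gaussian-blurred.

Shape edges and outlines are uniformly softened across the whole image.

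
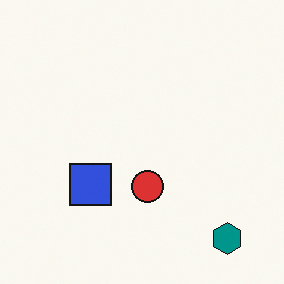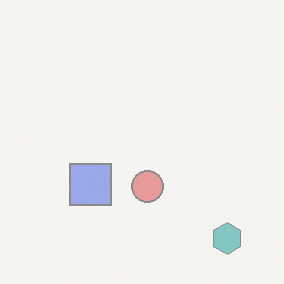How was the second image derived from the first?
It was given much lower contrast.

Tones are pushed toward mid-grey across the whole image — a global contrast change.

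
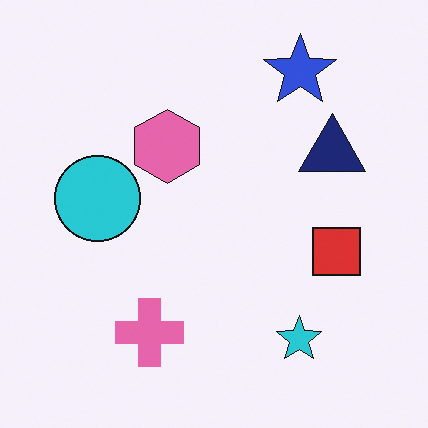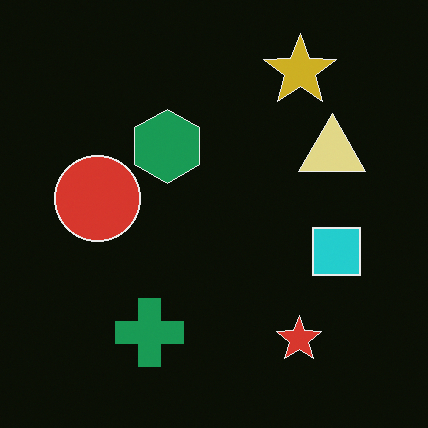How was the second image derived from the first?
Color-inverted (negative).

The light background has become dark and every shape's color is its complement — a photographic negative.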